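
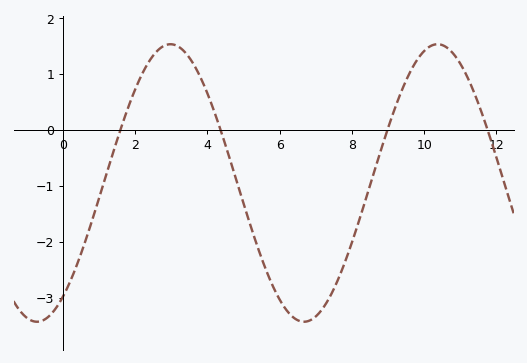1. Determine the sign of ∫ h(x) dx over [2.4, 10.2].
negative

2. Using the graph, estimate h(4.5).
-0.265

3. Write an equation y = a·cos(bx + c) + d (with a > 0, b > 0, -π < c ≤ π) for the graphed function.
y = 2.48cos(0.85x - 2.53) - 0.94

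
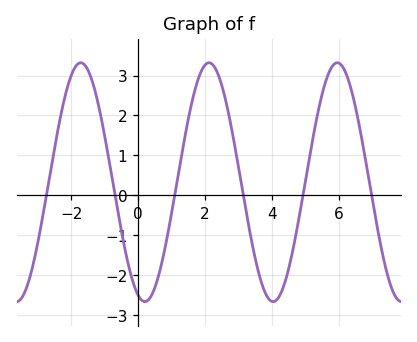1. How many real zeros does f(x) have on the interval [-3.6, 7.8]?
6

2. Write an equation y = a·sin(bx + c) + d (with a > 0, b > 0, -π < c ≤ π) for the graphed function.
y = 2.99sin(1.6x - 1.9) + 0.33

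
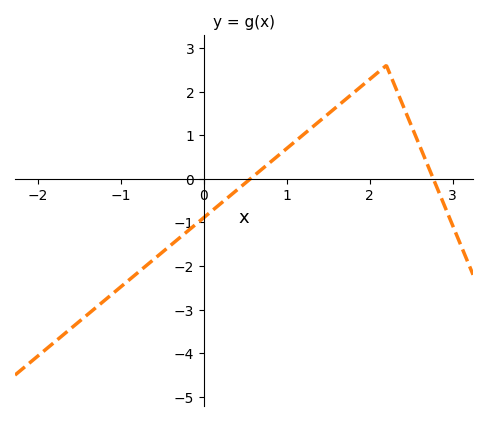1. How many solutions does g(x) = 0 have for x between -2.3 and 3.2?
2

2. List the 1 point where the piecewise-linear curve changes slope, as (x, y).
(2.2, 2.6)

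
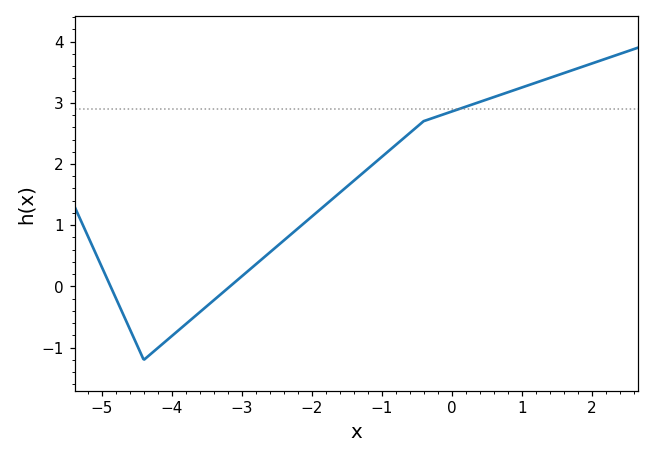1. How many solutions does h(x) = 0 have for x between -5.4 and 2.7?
2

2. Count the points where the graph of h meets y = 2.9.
1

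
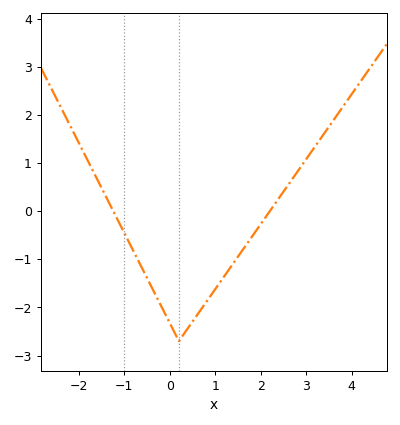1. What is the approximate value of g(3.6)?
1.9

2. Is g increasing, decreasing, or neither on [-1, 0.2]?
decreasing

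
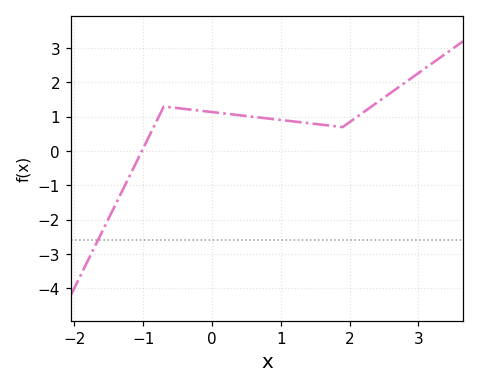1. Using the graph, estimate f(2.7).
1.84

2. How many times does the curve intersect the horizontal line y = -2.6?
1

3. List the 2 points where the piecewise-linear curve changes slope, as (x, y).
(-0.7, 1.3); (1.9, 0.7)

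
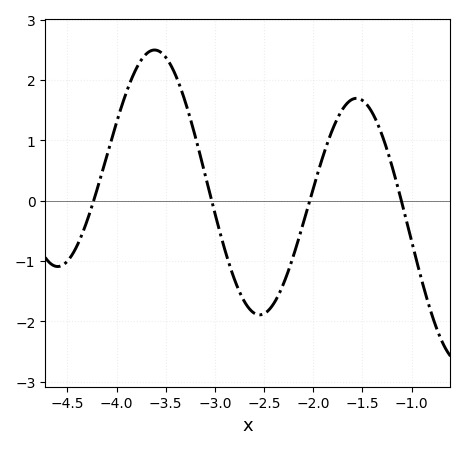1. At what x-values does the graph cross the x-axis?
-4.23, -3.03, -2.04, -1.1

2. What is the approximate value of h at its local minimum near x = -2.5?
-1.89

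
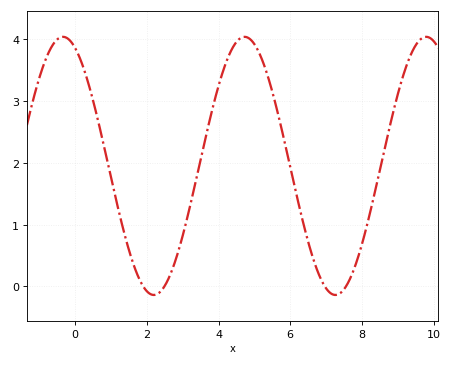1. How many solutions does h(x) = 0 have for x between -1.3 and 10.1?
4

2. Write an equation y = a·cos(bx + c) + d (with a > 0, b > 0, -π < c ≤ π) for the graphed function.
y = 2.09cos(1.2x + 0.42) + 1.95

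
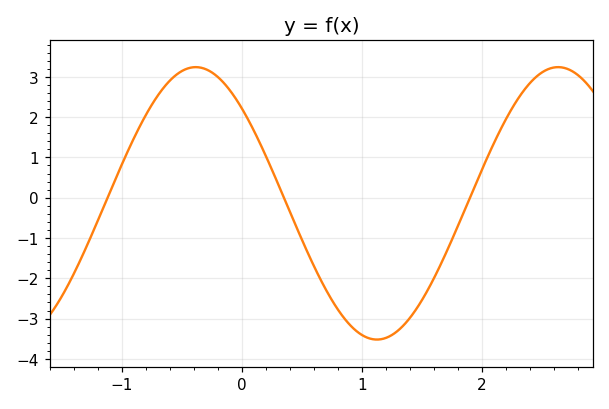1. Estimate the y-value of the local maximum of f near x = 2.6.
3.2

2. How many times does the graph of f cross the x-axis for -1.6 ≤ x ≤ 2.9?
3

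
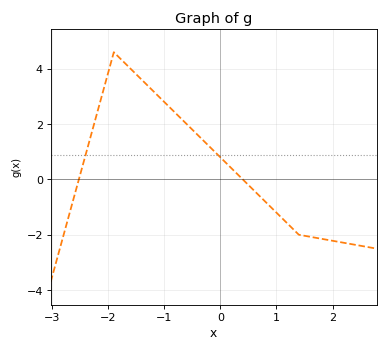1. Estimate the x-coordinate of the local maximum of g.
-1.9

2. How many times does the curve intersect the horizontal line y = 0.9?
2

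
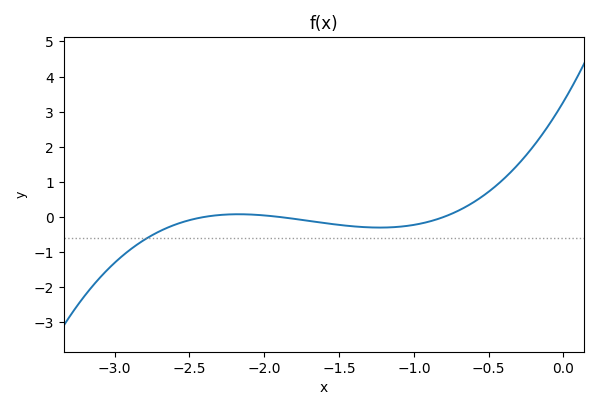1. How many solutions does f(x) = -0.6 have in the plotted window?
1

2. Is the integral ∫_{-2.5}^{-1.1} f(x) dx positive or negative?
negative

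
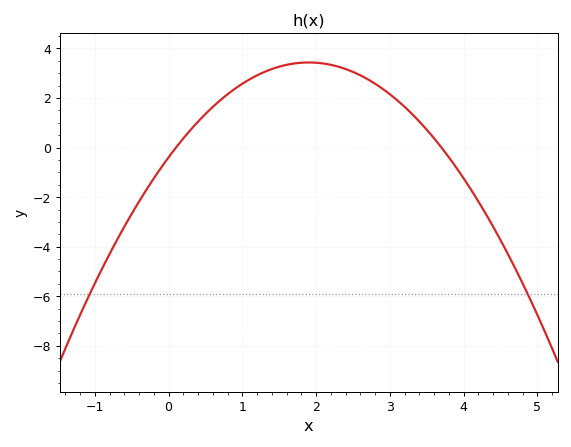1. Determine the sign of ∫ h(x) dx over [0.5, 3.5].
positive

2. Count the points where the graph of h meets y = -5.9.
2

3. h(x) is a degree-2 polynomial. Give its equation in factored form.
y = -1.06(x - 0.1)(x - 3.7)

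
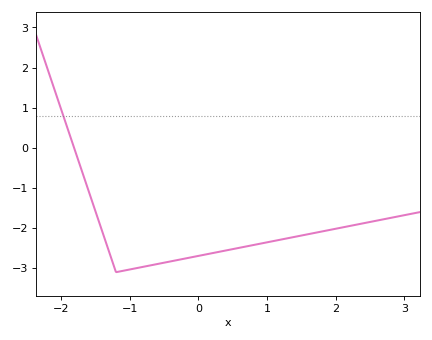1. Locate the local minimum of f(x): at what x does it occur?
-1.2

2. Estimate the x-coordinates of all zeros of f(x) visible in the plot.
-1.8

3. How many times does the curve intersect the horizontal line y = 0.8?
1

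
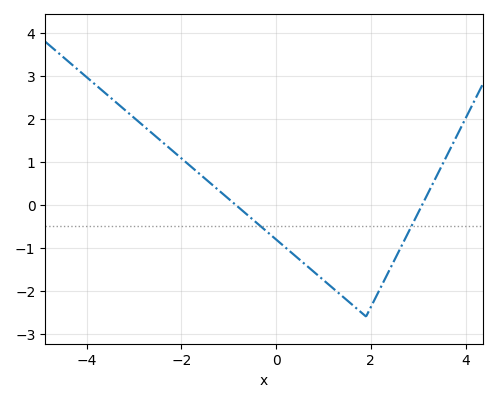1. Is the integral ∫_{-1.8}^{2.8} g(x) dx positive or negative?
negative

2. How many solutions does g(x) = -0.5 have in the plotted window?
2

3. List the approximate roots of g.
-0.852, 3.08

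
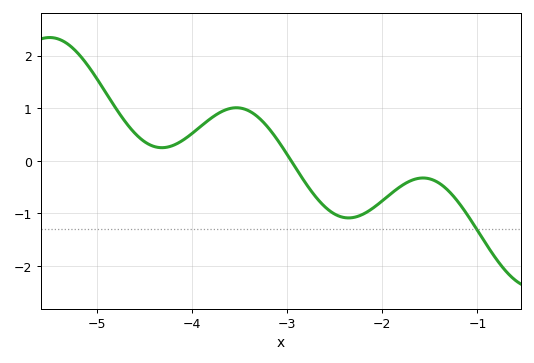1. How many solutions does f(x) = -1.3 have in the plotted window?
1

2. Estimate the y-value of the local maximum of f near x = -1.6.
-0.325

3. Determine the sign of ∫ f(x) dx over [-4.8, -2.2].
positive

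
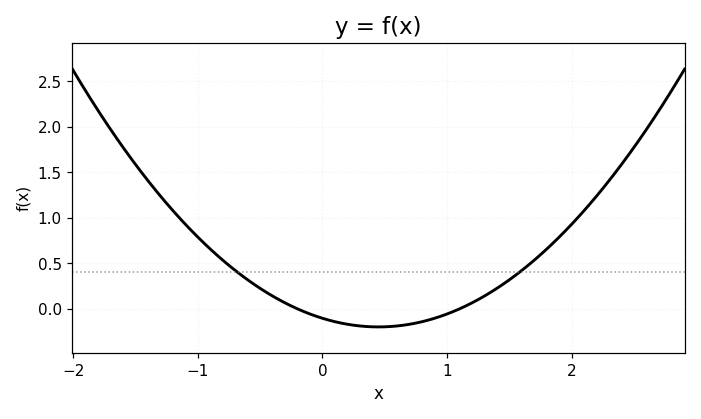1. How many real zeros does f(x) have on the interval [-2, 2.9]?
2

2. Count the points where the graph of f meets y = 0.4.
2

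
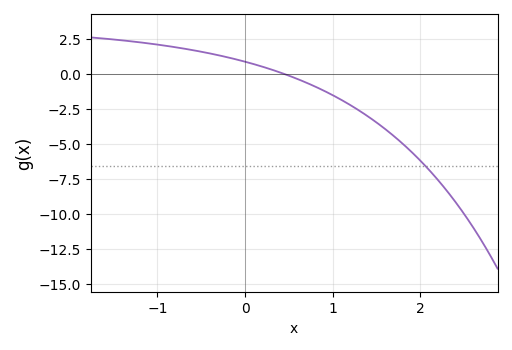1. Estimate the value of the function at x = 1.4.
-3.01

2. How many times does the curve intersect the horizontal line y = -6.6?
1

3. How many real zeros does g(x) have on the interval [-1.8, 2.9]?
1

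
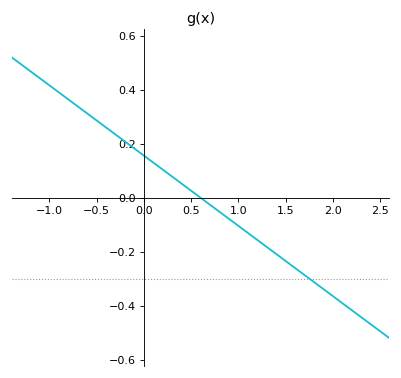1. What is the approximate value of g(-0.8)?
0.364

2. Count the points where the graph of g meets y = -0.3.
1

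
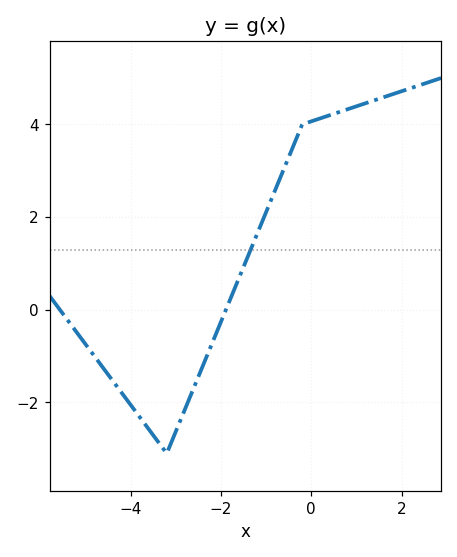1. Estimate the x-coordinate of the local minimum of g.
-3.2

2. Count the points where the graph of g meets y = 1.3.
1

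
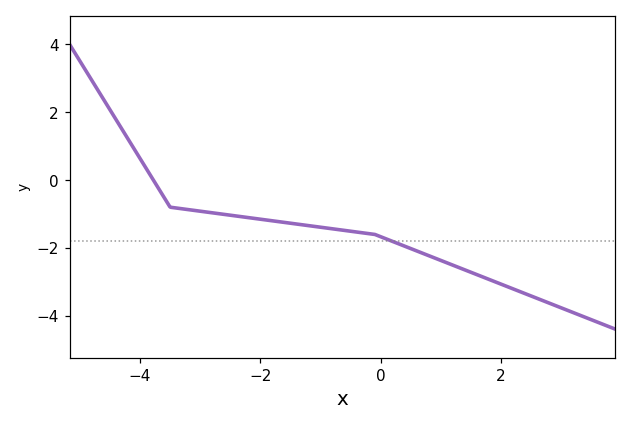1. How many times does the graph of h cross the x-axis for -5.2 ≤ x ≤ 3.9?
1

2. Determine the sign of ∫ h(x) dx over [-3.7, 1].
negative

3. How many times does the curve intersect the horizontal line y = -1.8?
1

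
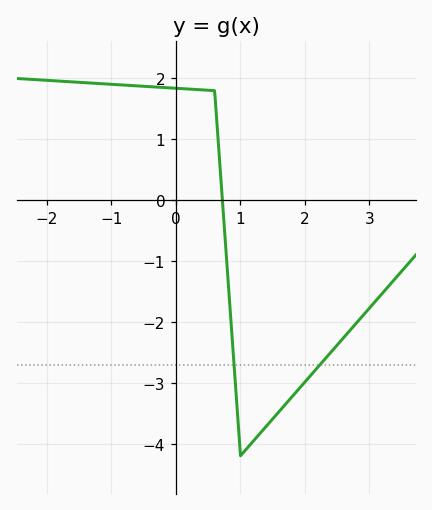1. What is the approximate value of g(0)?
1.84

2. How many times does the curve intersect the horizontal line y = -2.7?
2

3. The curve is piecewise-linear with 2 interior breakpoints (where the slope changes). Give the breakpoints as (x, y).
(0.6, 1.8); (1, -4.2)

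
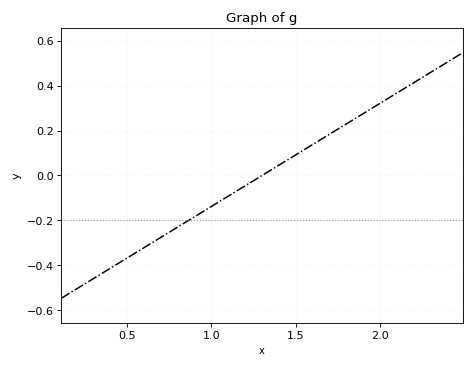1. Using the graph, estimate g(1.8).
0.22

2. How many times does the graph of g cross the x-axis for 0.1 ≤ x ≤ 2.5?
1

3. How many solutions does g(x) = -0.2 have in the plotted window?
1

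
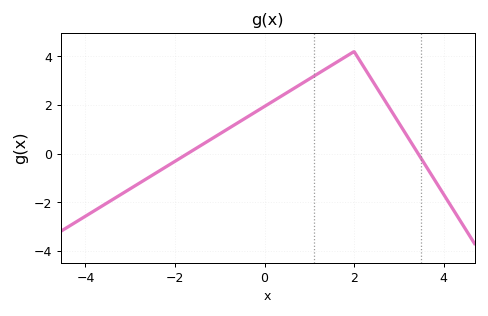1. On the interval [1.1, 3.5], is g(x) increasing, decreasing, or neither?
neither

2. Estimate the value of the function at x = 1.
3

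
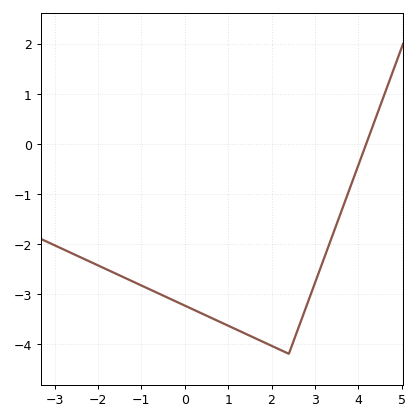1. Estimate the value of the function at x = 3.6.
-1.37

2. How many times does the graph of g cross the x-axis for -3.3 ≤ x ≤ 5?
1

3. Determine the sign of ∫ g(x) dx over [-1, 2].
negative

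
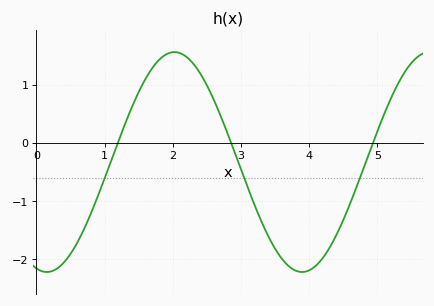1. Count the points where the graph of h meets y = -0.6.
3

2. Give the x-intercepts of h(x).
1.2, 2.9, 4.9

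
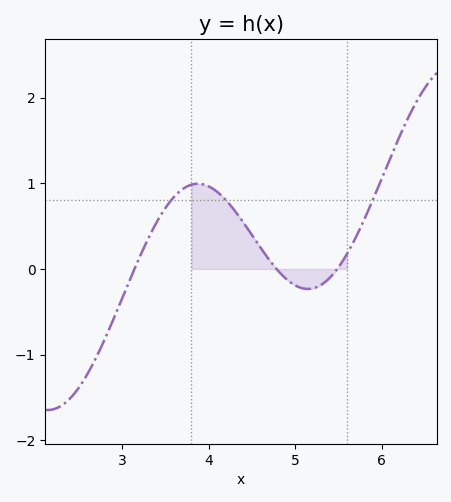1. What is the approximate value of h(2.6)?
-1.2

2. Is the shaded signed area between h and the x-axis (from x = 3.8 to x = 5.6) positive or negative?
positive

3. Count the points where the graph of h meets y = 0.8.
3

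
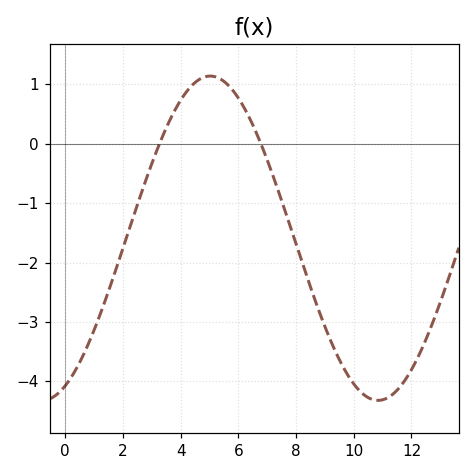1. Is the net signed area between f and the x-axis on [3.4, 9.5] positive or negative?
negative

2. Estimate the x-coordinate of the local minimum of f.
10.8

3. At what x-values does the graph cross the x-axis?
3.2, 6.8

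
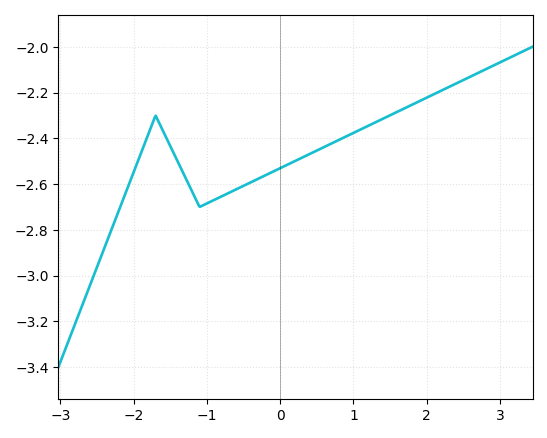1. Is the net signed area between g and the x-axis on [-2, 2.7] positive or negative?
negative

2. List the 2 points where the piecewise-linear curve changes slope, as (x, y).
(-1.7, -2.3); (-1.1, -2.7)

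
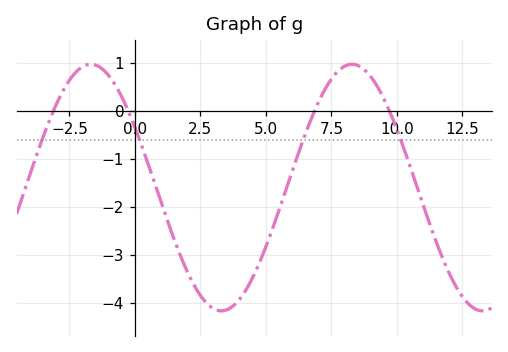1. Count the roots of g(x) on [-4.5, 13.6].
4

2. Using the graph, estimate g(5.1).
-2.69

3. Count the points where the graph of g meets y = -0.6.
4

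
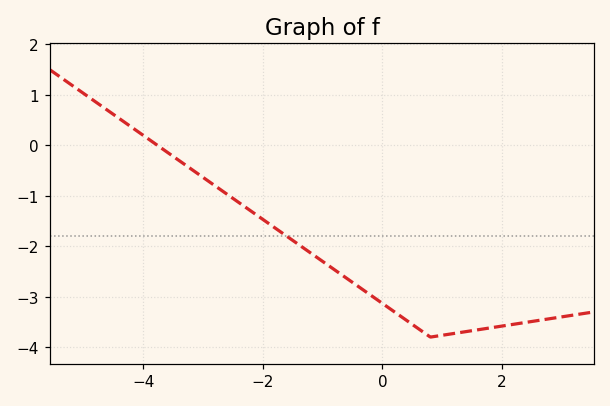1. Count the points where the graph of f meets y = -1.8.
1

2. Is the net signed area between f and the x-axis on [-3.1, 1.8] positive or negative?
negative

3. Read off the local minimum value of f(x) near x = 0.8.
-3.8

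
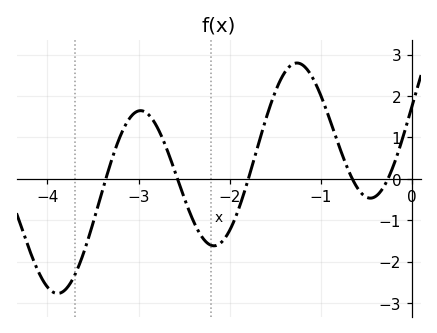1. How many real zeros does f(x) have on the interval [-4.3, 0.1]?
5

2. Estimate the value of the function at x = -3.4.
-0.303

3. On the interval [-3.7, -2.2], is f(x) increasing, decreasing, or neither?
neither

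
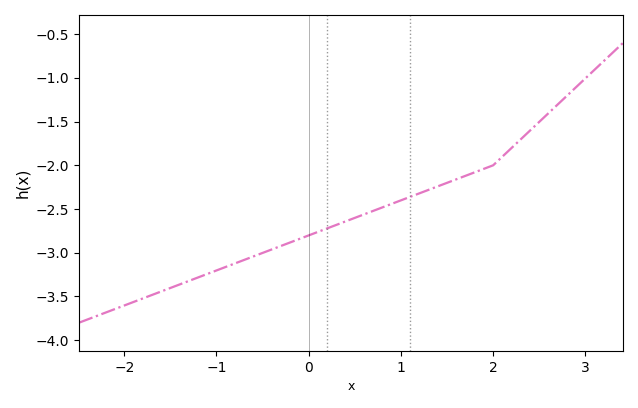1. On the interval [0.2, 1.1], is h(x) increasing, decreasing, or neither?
increasing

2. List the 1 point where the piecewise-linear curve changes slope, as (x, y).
(2, -2)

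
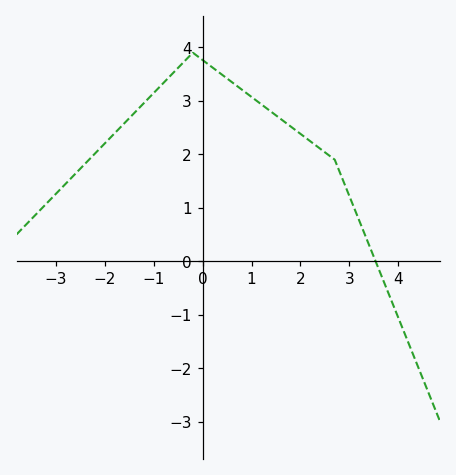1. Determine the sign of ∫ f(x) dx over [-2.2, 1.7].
positive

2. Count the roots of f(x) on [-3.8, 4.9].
1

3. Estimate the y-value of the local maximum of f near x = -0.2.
3.9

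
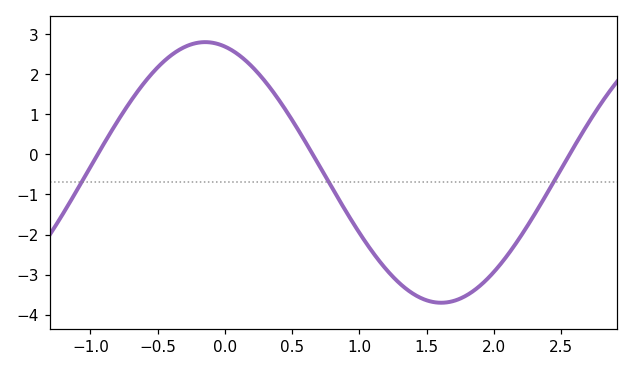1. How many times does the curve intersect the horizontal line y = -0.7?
3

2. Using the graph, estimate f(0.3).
1.82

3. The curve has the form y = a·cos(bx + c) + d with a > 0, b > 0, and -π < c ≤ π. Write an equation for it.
y = 3.25cos(1.79x + 0.262) - 0.45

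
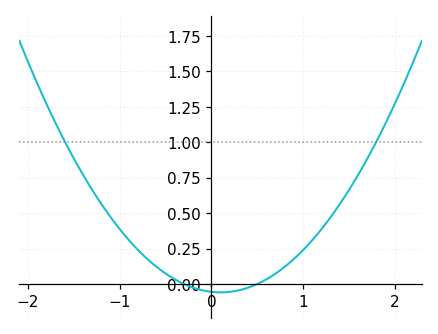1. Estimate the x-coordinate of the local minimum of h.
0.1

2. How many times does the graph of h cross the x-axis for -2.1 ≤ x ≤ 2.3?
2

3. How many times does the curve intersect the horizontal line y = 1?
2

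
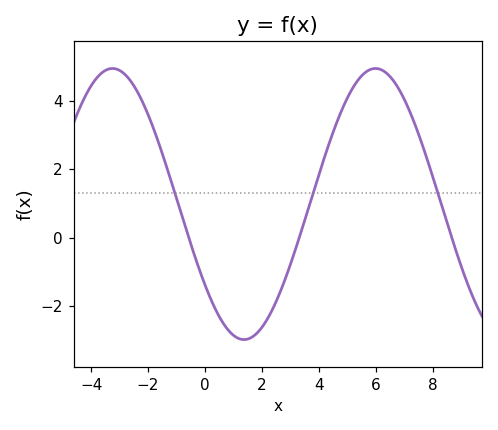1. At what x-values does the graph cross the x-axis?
-0.572, 3.31, 8.67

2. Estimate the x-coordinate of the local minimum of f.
1.37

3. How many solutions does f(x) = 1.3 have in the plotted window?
3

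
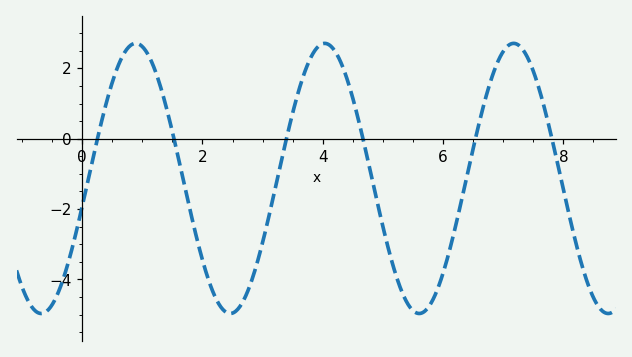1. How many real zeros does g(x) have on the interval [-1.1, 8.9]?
6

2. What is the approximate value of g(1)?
2.62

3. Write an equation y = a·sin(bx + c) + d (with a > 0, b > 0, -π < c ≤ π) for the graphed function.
y = 3.84sin(2x - 0.21) - 1.13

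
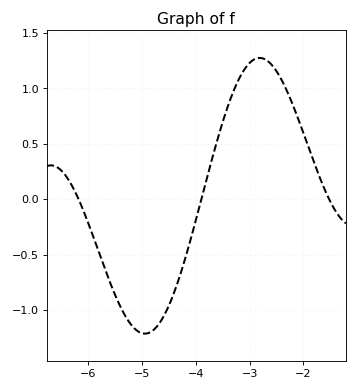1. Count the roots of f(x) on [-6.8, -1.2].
3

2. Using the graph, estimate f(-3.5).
0.695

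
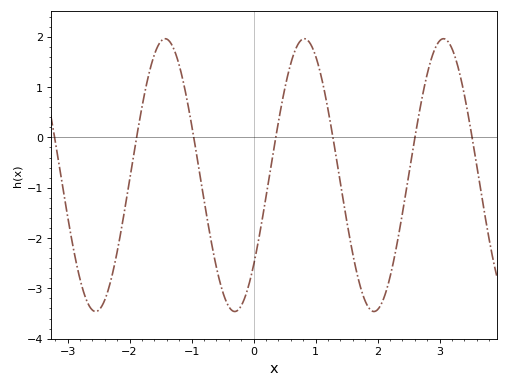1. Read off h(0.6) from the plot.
1.47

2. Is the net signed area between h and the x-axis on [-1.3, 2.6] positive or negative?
negative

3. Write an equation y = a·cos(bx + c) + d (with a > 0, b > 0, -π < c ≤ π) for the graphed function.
y = 2.71cos(2.8x - 2.29) - 0.75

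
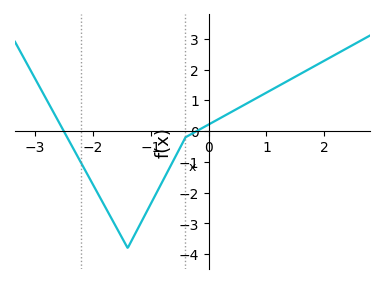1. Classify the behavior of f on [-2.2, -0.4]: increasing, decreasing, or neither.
neither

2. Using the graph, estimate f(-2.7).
0.668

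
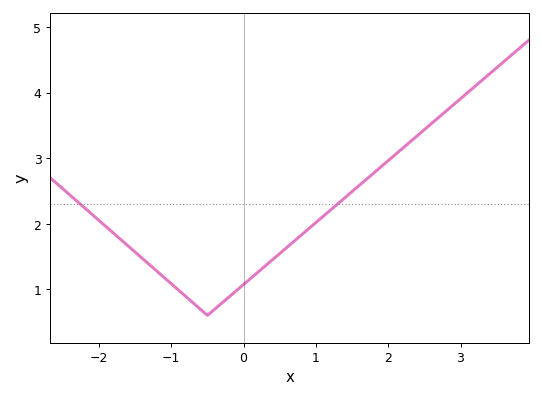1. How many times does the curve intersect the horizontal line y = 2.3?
2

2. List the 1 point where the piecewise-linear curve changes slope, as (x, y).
(-0.5, 0.6)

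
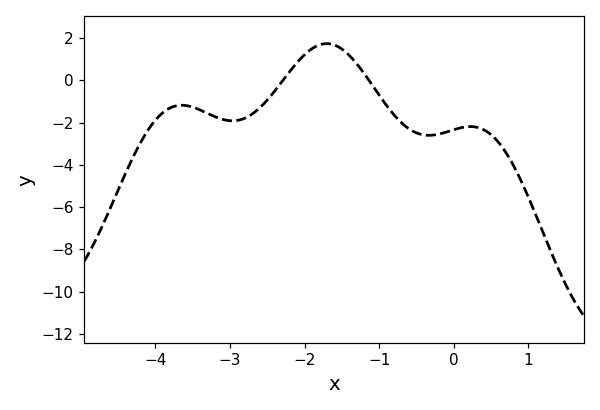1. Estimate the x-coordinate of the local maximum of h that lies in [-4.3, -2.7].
-3.6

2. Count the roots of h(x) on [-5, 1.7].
2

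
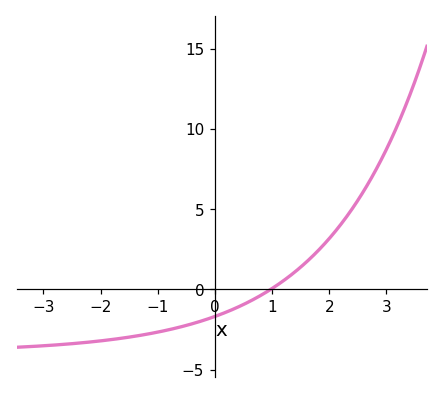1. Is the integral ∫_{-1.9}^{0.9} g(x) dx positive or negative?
negative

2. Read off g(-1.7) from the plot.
-3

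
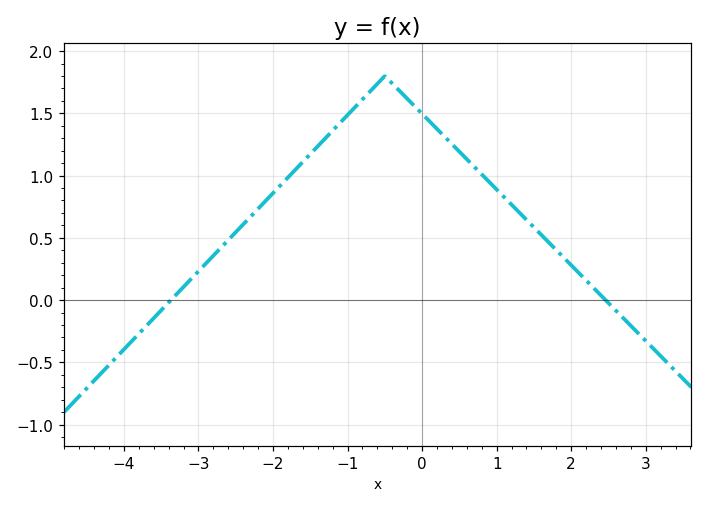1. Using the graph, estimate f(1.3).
0.706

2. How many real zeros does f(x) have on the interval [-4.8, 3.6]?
2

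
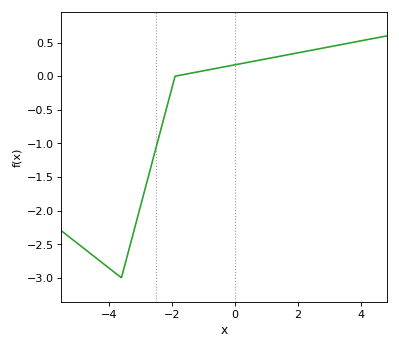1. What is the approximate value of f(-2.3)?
-0.706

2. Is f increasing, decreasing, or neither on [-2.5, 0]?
increasing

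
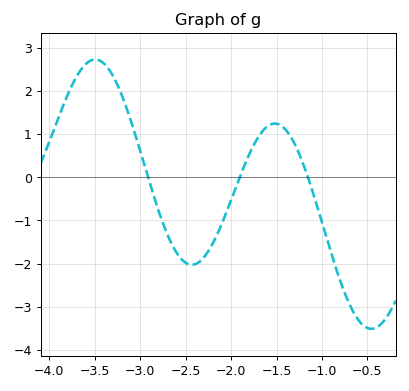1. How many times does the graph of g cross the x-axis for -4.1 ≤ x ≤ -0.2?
3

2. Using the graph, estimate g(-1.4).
1.1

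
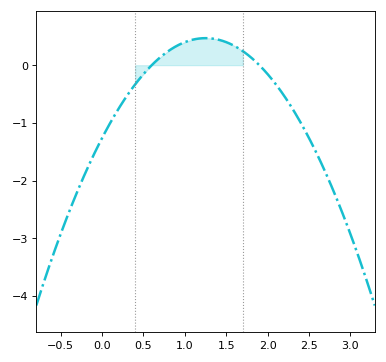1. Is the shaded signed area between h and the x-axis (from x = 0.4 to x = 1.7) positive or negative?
positive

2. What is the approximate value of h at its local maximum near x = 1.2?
0.5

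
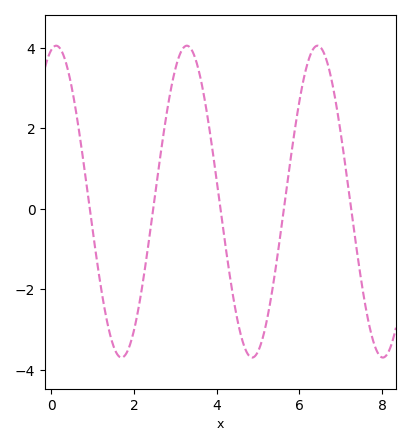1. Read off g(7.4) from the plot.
-1.2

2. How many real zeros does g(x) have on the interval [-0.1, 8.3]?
5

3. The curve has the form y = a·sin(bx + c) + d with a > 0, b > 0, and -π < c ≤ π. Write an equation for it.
y = 3.88sin(2x + 1.3) + 0.18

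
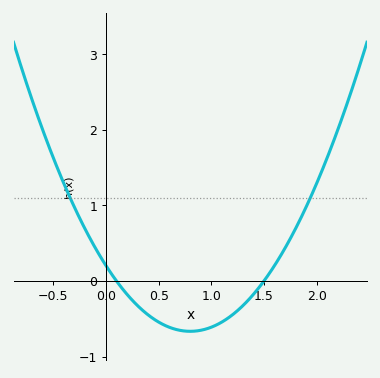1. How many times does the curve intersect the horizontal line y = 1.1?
2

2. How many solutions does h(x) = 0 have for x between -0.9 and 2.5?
2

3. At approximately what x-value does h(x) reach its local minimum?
0.8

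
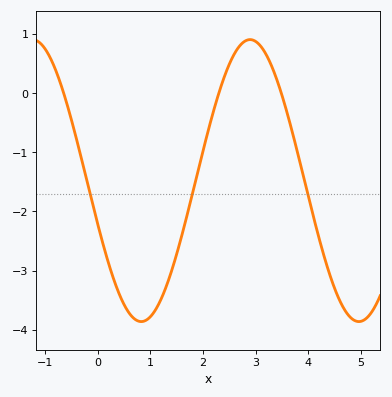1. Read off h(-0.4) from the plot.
-0.8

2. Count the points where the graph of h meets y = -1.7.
3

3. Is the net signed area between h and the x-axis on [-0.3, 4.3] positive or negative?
negative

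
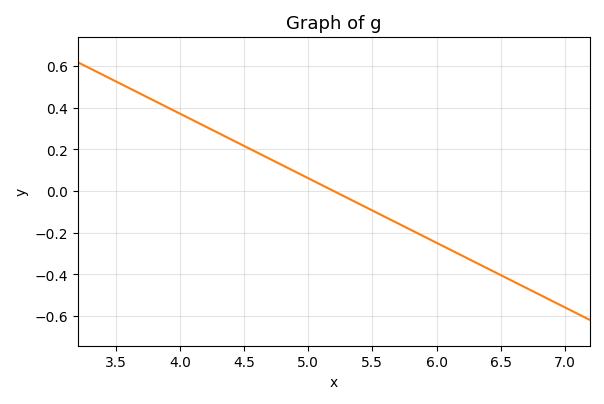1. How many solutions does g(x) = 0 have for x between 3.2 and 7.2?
1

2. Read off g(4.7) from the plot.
0.16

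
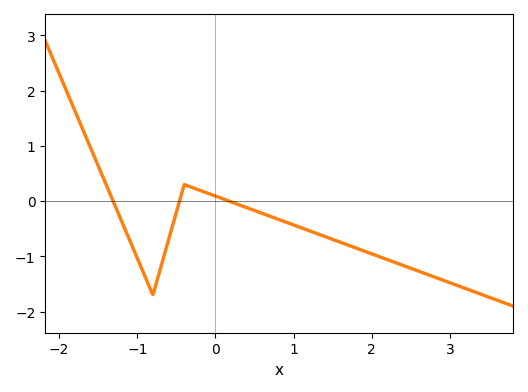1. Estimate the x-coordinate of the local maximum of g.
-0.399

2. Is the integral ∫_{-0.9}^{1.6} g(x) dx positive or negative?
negative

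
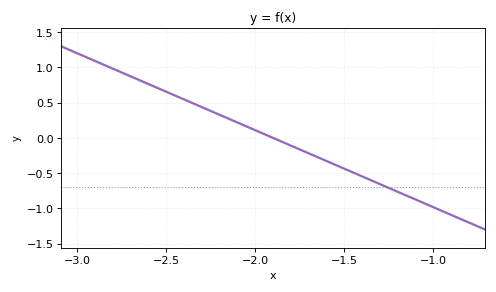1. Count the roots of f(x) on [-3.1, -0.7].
1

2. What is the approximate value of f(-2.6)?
0.763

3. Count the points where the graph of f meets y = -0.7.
1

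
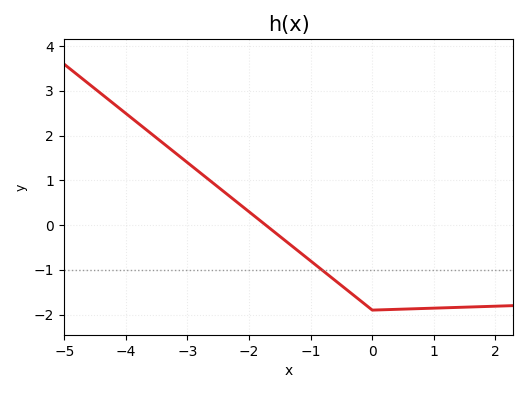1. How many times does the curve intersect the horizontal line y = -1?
1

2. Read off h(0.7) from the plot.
-1.87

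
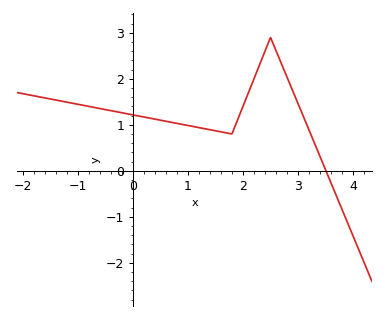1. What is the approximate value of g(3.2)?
0.9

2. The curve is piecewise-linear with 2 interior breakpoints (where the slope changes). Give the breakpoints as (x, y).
(1.8, 0.8); (2.5, 2.9)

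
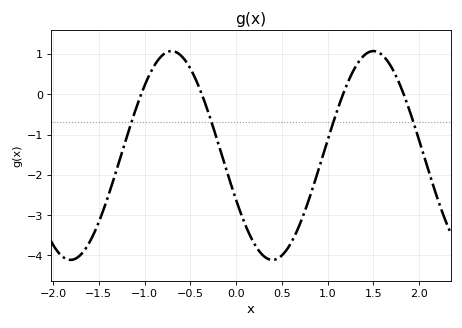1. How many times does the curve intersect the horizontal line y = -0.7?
4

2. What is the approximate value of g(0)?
-2.6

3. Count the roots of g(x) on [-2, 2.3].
4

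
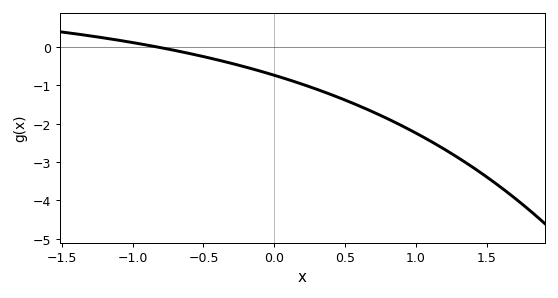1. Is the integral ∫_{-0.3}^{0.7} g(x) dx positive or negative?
negative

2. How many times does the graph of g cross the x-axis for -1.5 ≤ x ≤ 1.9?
1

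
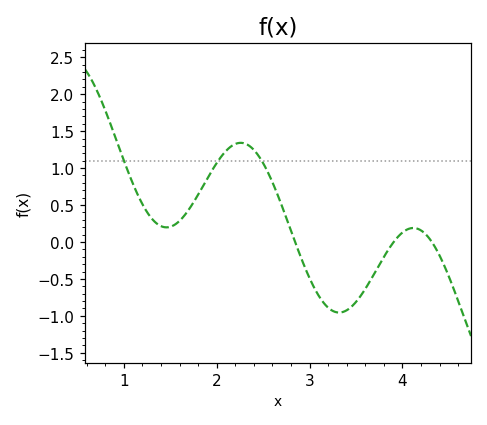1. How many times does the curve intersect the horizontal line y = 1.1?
3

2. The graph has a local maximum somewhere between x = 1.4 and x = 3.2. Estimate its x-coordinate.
2.26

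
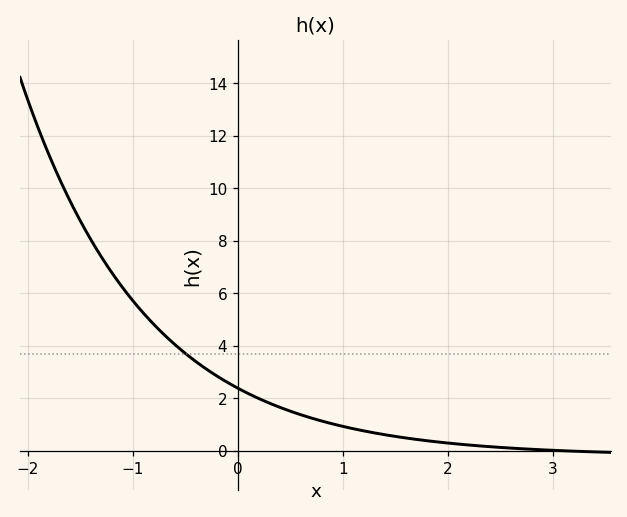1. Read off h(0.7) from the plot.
1.2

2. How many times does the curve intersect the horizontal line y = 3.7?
1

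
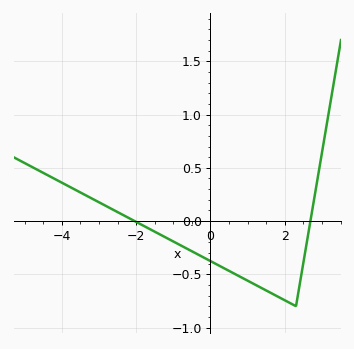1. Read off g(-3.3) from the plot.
0.232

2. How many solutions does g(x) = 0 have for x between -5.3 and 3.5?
2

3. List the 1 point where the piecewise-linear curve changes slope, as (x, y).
(2.3, -0.8)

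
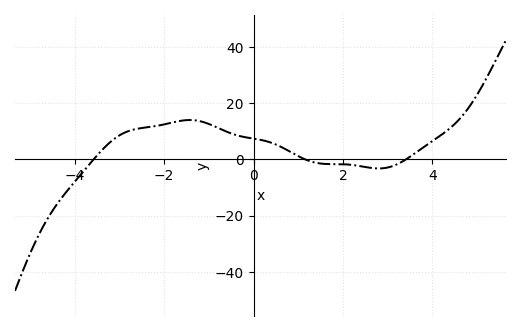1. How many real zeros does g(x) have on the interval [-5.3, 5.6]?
3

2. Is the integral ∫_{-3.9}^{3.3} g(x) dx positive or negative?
positive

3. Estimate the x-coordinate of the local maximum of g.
-1.42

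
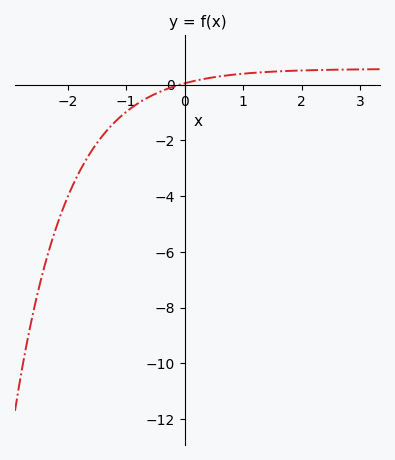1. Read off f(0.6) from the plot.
0.2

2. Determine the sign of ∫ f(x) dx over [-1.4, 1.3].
negative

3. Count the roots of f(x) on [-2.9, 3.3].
1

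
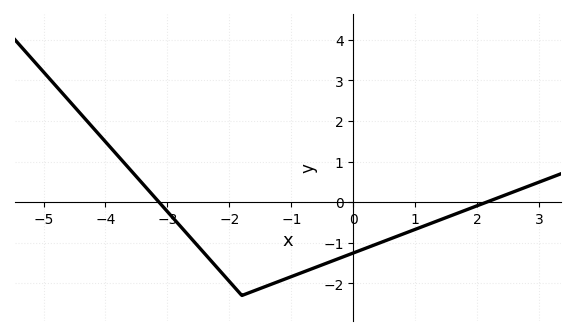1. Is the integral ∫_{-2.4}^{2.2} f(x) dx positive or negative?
negative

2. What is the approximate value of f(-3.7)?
0.97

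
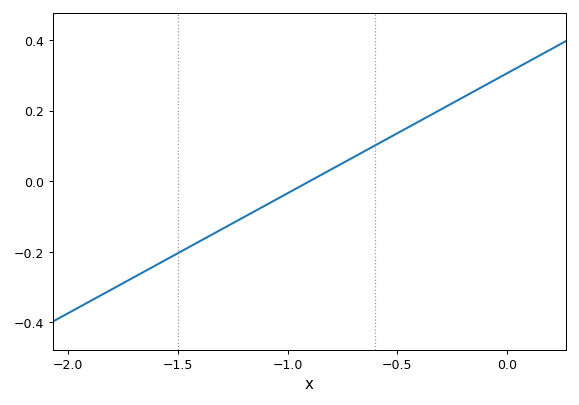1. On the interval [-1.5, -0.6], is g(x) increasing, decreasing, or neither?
increasing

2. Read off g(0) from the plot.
0.3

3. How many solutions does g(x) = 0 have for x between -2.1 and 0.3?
1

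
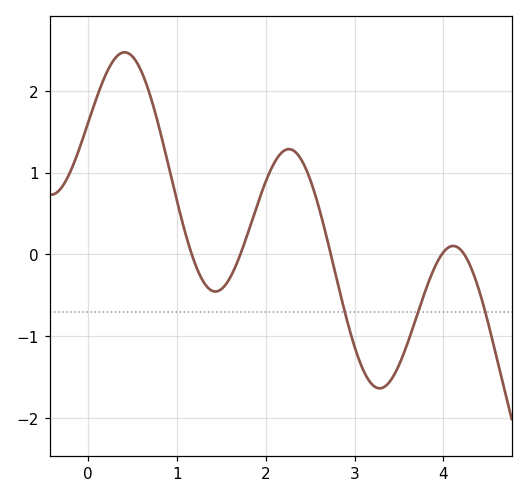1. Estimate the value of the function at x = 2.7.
0.151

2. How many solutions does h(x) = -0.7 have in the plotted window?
3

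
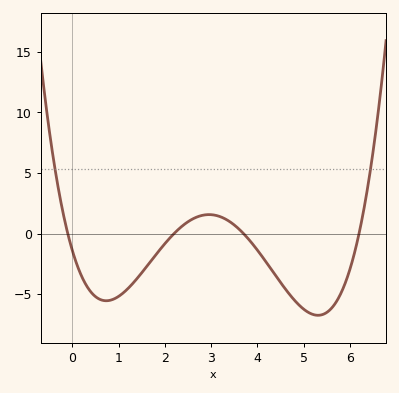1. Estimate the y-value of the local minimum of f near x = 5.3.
-7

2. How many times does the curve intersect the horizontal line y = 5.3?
2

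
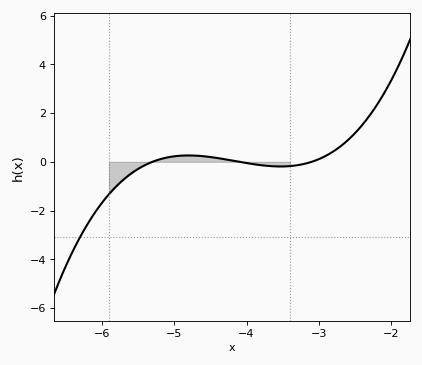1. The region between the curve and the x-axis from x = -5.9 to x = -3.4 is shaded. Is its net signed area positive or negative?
negative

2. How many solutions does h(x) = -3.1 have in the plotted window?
1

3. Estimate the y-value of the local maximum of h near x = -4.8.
0.262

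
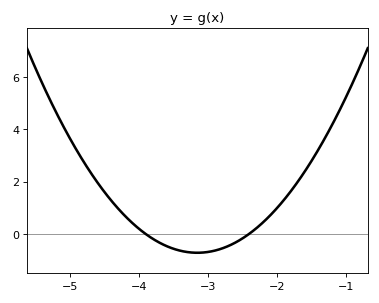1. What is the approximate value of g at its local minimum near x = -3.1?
-0.8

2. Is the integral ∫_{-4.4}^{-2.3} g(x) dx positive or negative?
negative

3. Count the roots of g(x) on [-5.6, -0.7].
2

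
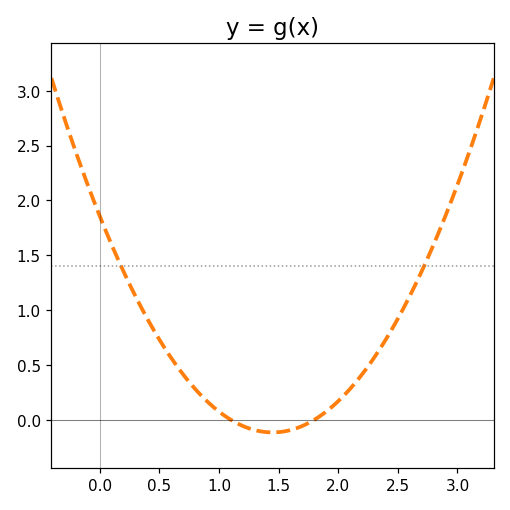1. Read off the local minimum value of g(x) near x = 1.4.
-0.1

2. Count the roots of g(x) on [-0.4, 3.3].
2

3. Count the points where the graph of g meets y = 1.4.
2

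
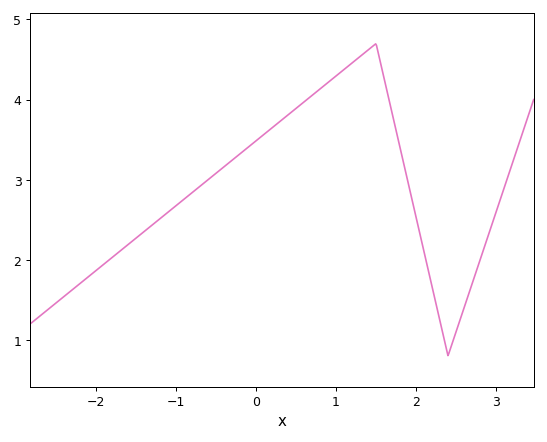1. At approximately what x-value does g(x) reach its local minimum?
2.4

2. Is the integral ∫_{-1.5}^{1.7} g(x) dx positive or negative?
positive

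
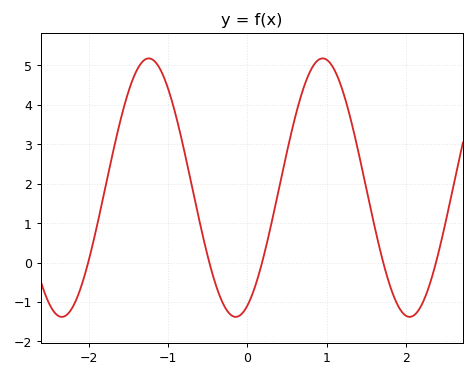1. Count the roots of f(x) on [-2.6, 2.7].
5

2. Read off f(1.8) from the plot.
-0.6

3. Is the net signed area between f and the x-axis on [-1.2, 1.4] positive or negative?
positive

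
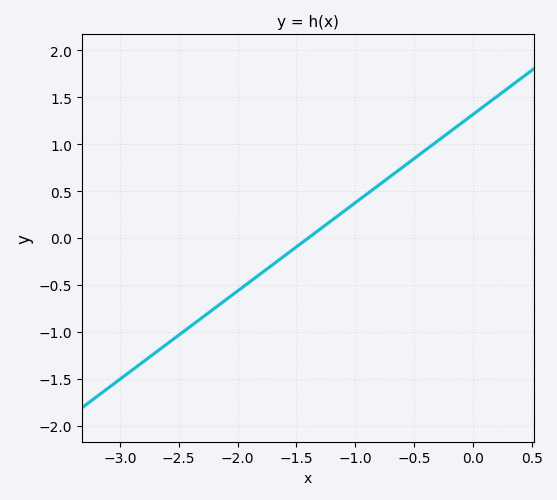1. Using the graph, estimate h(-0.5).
0.85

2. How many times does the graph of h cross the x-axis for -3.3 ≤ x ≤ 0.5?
1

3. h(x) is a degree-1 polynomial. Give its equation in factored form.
y = 0.94(x + 1.4)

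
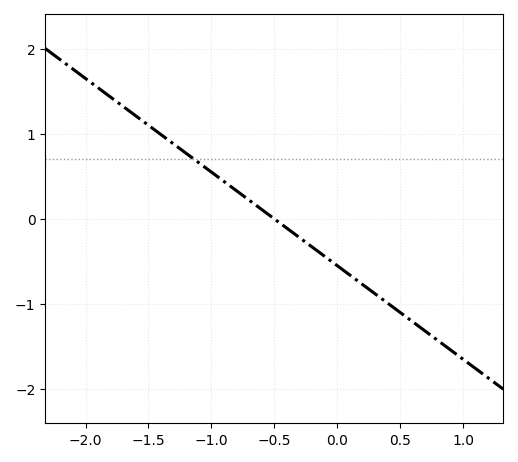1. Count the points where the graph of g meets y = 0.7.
1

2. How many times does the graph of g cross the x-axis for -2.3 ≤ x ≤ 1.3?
1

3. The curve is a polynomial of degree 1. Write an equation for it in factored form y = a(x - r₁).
y = -1.1(x + 0.5)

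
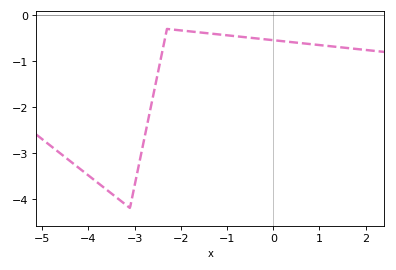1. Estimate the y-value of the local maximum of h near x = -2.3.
-0.3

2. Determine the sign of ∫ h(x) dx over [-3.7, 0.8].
negative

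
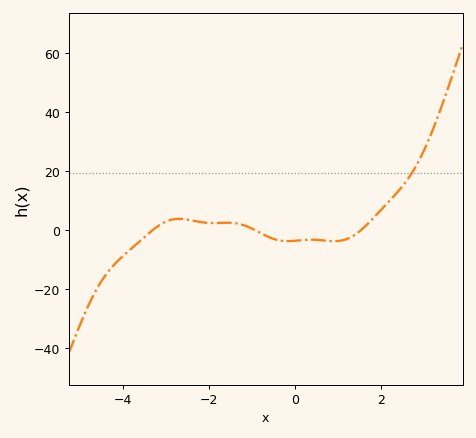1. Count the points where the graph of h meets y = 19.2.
1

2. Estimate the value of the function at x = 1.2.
-3.09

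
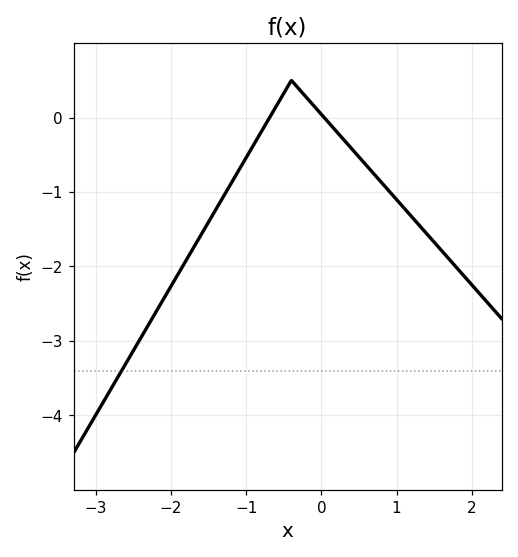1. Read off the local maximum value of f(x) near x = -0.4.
0.5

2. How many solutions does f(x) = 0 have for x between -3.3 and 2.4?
2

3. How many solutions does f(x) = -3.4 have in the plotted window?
1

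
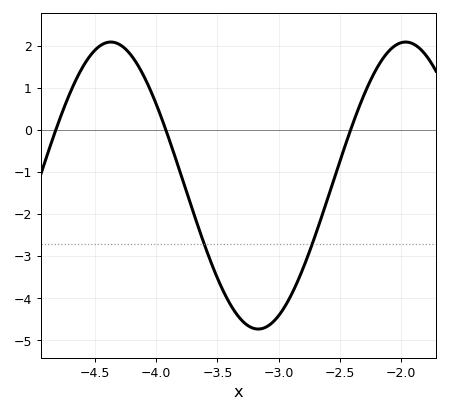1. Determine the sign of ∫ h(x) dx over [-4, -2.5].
negative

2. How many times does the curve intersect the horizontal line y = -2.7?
2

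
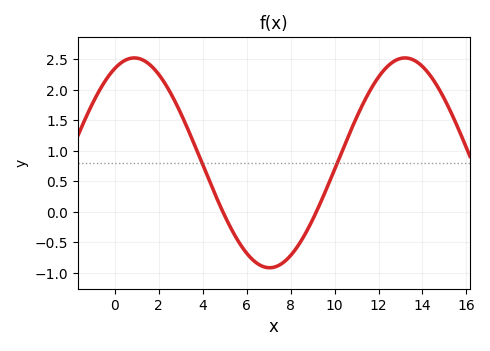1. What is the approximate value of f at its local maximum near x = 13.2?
2.52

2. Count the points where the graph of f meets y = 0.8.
2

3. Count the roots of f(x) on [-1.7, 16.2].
2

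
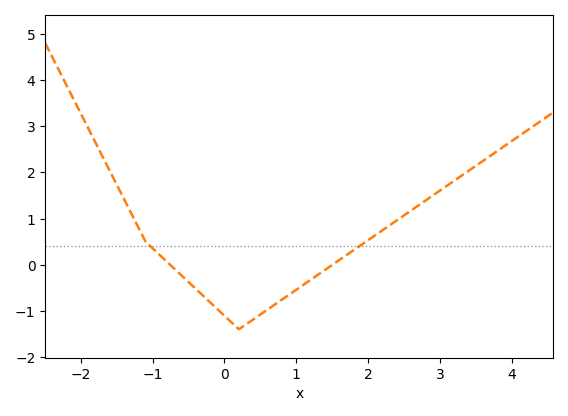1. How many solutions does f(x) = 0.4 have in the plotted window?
2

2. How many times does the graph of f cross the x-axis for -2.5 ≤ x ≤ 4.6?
2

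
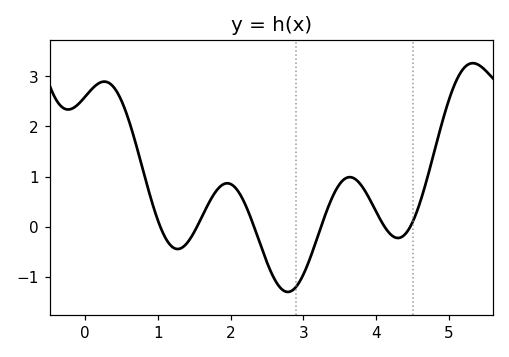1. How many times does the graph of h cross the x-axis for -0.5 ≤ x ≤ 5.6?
6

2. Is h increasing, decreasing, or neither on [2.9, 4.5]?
neither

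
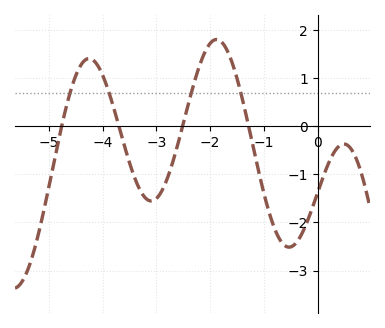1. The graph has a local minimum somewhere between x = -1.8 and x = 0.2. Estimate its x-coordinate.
-0.5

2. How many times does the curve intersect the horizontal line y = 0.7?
4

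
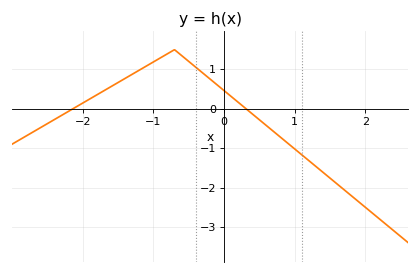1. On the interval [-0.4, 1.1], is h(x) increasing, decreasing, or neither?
decreasing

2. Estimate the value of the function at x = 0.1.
0.3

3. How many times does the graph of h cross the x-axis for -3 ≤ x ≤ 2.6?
2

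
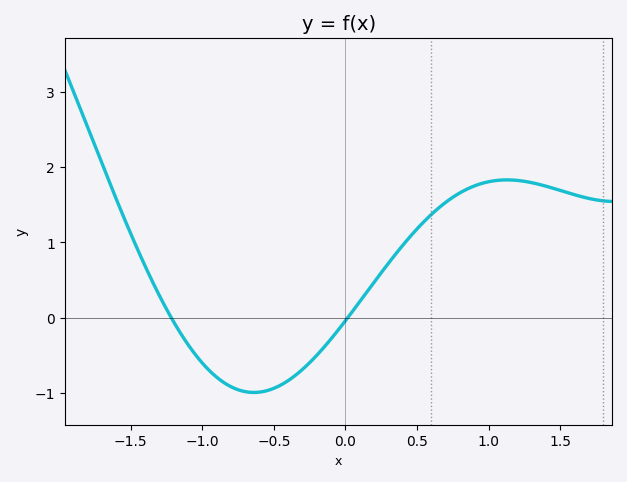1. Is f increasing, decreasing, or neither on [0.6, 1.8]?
neither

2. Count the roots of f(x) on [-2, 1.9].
2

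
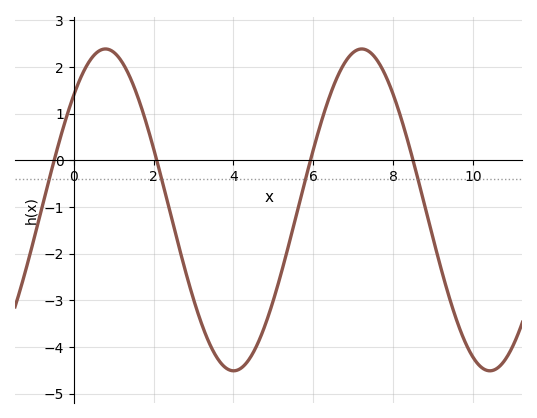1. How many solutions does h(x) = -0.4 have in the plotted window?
4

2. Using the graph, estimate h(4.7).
-3.74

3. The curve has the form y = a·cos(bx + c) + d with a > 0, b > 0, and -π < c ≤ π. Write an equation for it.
y = 3.45cos(0.98x - 0.782) - 1.06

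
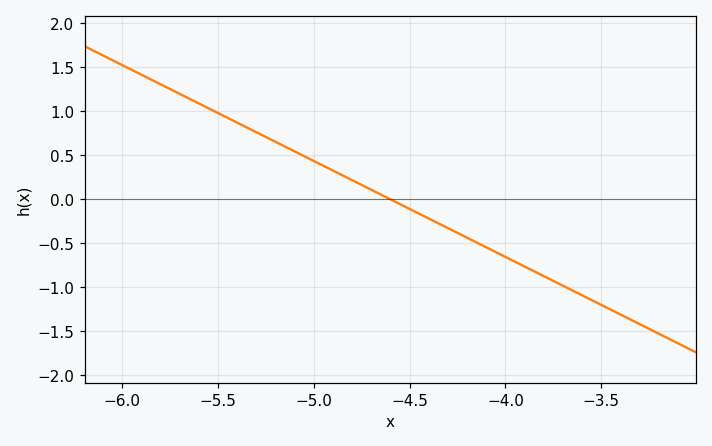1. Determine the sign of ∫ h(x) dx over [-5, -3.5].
negative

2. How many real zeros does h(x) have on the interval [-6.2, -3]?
1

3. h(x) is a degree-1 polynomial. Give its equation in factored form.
y = -1.09(x + 4.6)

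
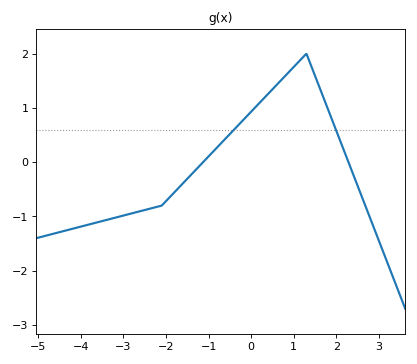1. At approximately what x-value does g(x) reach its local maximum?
1.3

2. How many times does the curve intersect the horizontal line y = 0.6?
2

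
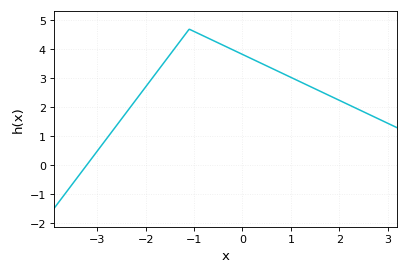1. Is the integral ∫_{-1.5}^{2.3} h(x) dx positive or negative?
positive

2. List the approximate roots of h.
-3.2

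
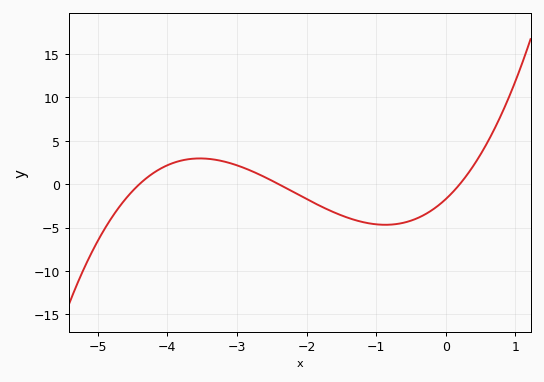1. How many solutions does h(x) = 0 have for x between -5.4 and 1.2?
3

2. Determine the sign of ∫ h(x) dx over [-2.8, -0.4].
negative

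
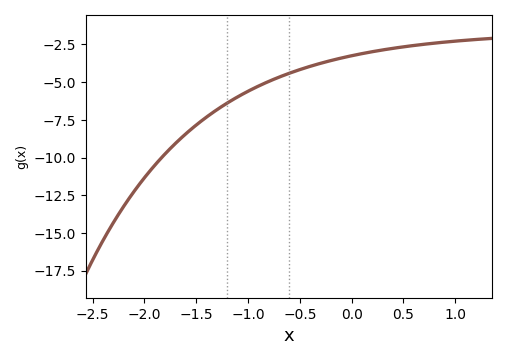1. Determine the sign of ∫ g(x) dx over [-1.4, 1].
negative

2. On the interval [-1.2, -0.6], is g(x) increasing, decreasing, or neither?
increasing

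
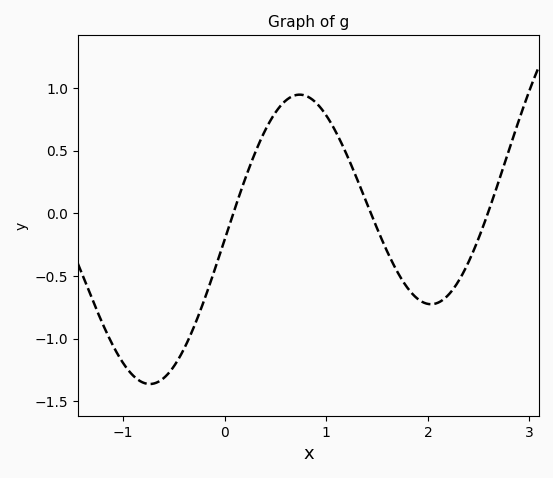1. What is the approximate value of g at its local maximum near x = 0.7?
0.947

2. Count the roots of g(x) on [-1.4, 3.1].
3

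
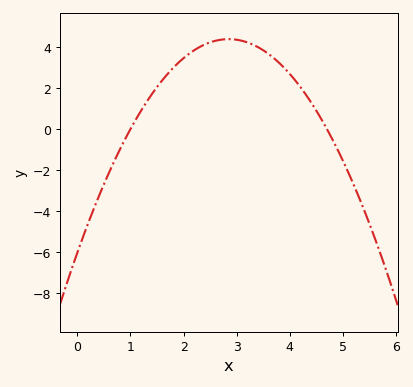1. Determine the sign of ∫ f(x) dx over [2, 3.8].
positive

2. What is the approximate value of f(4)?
2.69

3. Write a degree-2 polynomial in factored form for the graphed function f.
y = -1.28(x - 1)(x - 4.7)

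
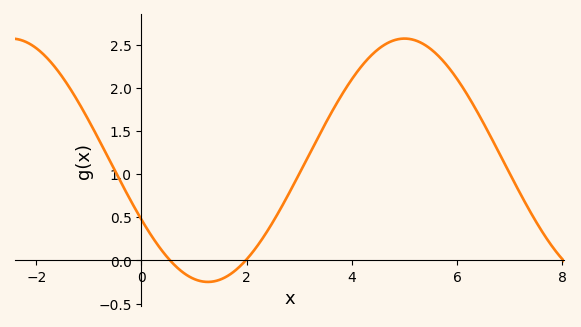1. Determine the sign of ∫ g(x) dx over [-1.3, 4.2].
positive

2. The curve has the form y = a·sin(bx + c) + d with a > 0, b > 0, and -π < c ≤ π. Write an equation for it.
y = 1.41sin(0.84x - 2.6) + 1.16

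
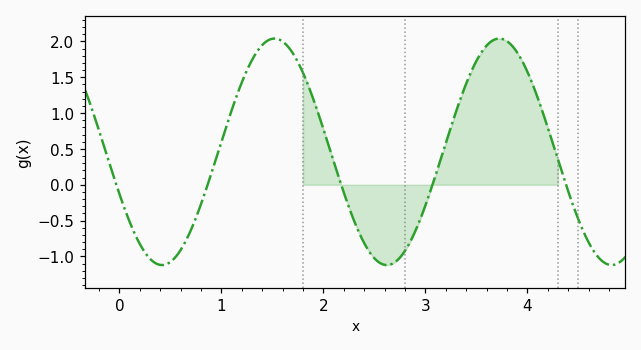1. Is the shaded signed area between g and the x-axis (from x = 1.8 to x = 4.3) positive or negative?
positive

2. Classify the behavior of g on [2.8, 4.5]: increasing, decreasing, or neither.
neither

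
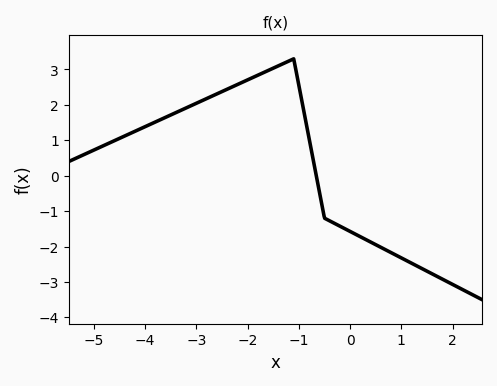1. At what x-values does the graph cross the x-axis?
-0.66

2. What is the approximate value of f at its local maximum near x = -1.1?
3.3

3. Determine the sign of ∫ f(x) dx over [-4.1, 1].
positive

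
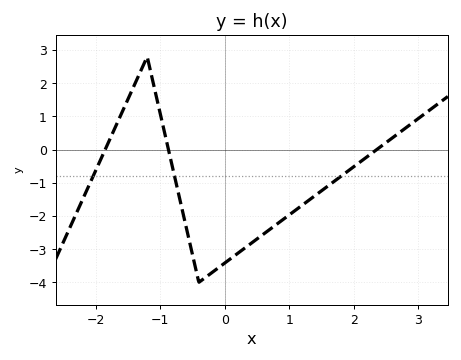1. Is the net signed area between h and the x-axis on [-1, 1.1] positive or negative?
negative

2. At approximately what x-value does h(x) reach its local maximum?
-1.2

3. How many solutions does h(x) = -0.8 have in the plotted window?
3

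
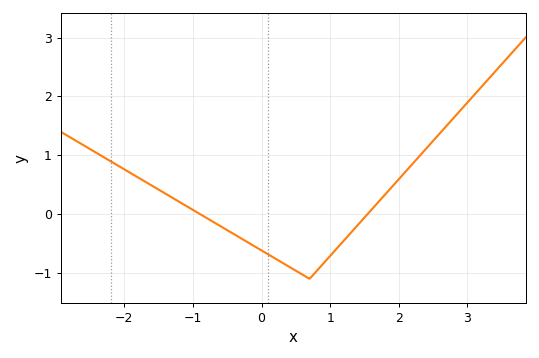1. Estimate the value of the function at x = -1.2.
0.2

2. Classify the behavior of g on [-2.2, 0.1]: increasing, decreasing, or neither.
decreasing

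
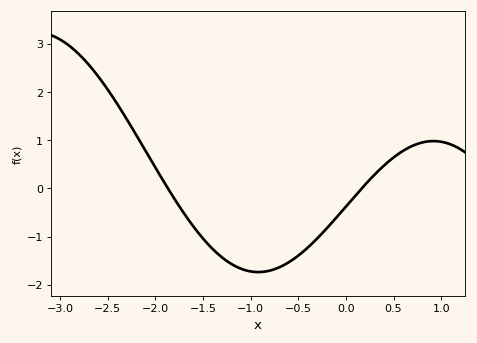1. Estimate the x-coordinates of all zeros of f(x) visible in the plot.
-1.87, 0.167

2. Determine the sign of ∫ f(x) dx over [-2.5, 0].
negative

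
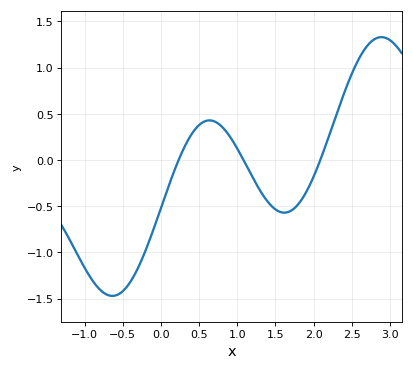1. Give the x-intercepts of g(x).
0.2, 1.1, 2.1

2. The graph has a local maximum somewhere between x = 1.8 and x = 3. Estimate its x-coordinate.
2.9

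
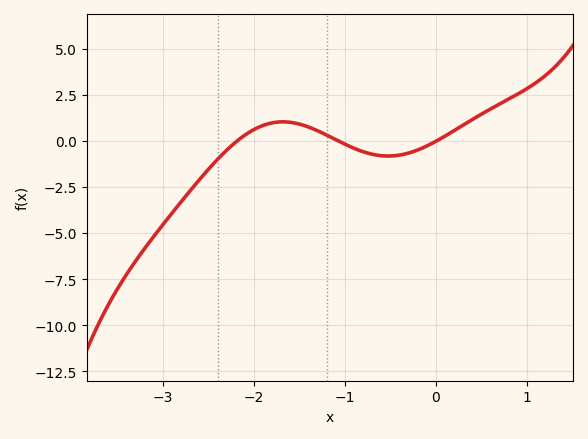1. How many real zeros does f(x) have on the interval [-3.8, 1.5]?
3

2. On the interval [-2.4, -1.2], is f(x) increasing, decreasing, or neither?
neither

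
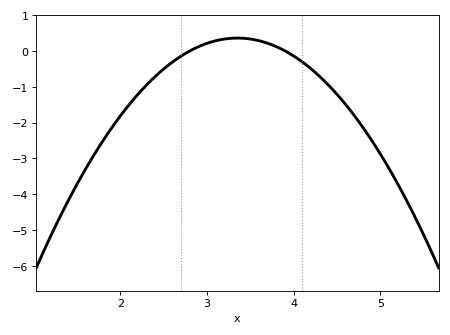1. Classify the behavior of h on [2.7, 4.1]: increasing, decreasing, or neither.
neither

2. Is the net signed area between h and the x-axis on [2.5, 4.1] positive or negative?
positive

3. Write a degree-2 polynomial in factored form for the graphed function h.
y = -1.19(x - 2.8)(x - 3.9)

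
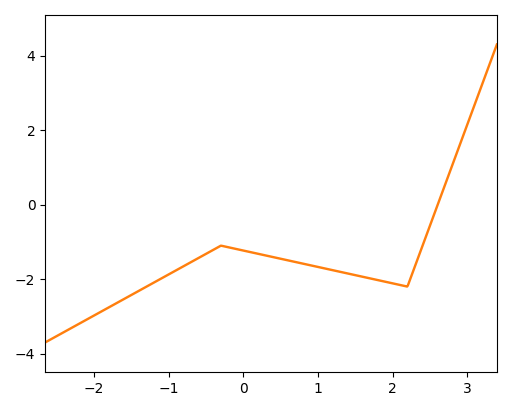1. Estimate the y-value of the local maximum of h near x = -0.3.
-1.1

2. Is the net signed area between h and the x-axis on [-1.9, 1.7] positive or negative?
negative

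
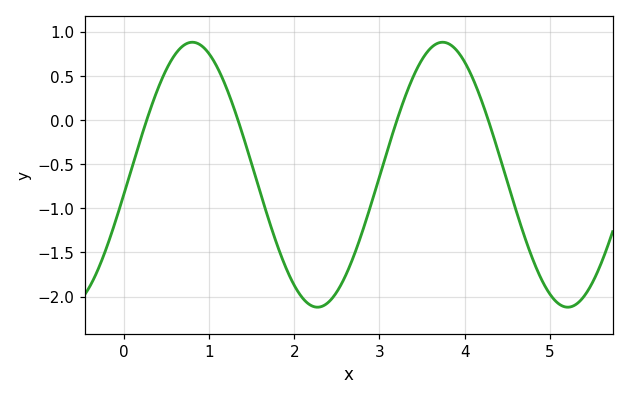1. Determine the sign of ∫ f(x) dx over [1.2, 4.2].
negative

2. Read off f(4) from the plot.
0.655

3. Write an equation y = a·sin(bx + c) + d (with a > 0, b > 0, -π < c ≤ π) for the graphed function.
y = 1.5sin(2.14x - 0.152) - 0.62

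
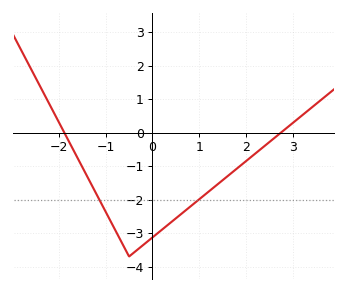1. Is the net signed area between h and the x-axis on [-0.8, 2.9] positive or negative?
negative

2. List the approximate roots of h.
-1.88, 2.75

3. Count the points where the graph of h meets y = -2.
2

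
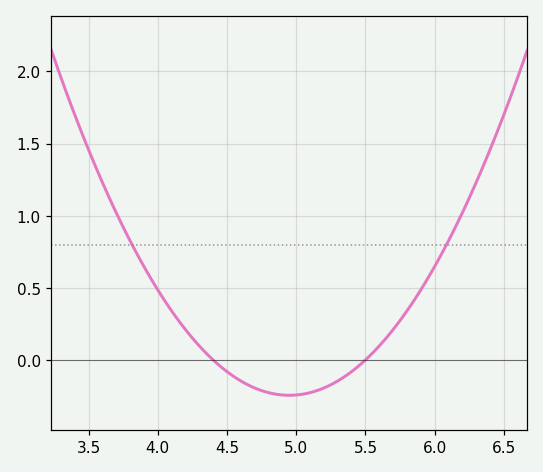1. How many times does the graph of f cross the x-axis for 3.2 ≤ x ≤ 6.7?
2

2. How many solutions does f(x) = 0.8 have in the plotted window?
2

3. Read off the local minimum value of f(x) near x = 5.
-0.245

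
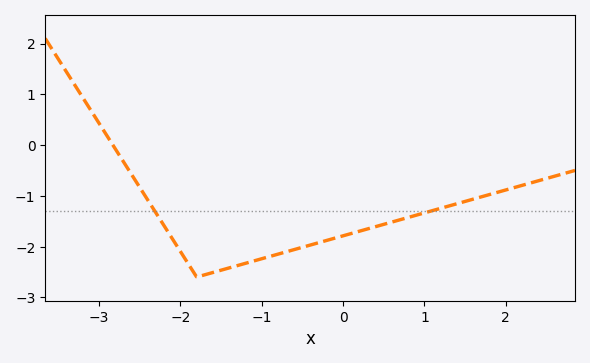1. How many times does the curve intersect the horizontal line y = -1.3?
2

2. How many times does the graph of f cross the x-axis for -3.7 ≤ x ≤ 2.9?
1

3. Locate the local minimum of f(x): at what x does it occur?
-1.8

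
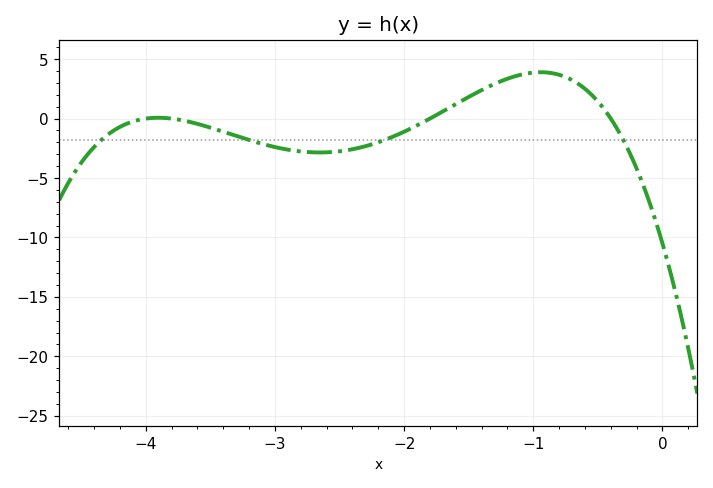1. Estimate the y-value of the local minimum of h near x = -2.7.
-2.85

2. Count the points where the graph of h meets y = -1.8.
4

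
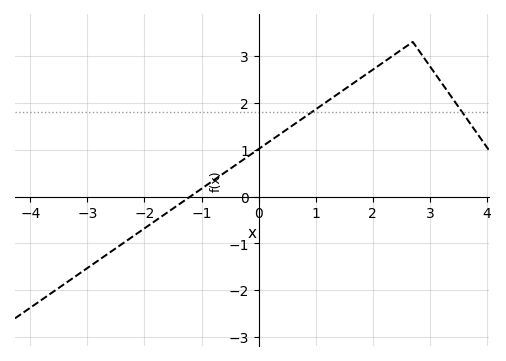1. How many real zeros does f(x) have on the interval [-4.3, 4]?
1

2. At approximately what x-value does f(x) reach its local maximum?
2.7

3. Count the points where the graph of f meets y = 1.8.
2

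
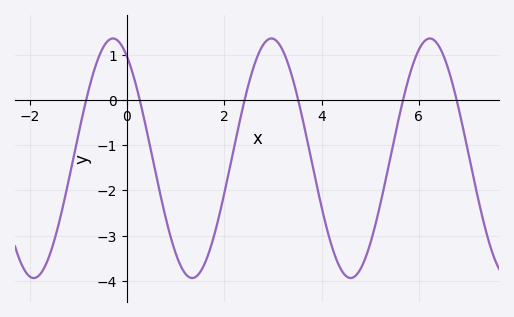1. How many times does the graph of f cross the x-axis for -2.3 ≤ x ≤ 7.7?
6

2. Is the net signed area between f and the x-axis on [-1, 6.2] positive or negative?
negative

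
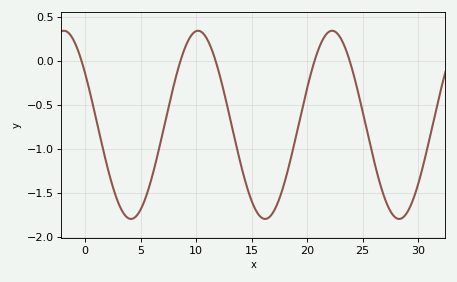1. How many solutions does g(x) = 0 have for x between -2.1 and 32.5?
5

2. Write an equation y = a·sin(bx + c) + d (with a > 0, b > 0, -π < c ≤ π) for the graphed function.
y = 1.07sin(0.52x + 2.6) - 0.73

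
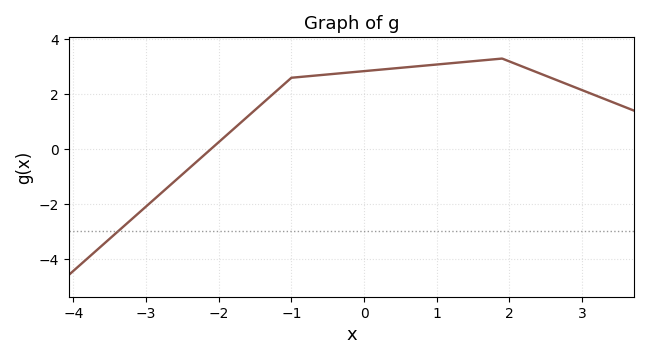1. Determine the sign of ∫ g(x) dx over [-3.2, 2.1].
positive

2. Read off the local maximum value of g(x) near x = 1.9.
3.2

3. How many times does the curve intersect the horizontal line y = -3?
1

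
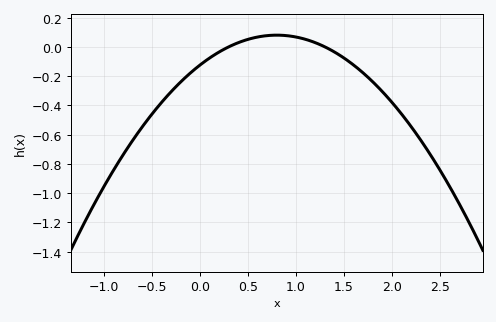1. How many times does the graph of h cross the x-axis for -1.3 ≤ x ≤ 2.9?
2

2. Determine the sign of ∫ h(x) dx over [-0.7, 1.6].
negative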